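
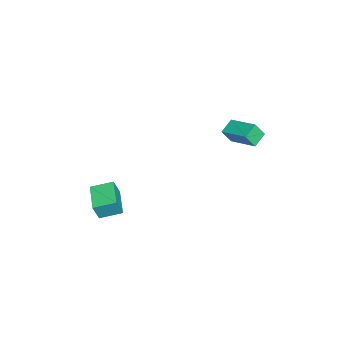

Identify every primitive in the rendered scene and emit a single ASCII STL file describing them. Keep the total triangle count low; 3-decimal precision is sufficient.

solid 
facet normal -0.831 0.382 0.404
outer loop
vertex -1.5 2.401 3.539
vertex -0.509 3.875 4.183
vertex -1.691 2.911 2.665
endloop
endfacet
facet normal -0.524 -0.780 -0.341
outer loop
vertex -0.851 2.525 2.257
vertex -1.5 2.401 3.539
vertex -1.691 2.911 2.665
endloop
endfacet
facet normal -0.831 0.383 0.404
outer loop
vertex -1.691 2.911 2.665
vertex -0.509 3.875 4.183
vertex -0.699 4.385 3.309
endloop
endfacet
facet normal -0.185 0.495 -0.849
outer loop
vertex -0.699 4.385 3.309
vertex -0.851 2.525 2.257
vertex -1.691 2.911 2.665
endloop
endfacet
facet normal 0.185 -0.495 0.849
outer loop
vertex -1.5 2.401 3.539
vertex 0.331 3.489 3.775
vertex -0.509 3.875 4.183
endloop
endfacet
facet normal -0.525 -0.780 -0.341
outer loop
vertex -0.661 2.015 3.131
vertex -1.5 2.401 3.539
vertex -0.851 2.525 2.257
endloop
endfacet
facet normal 0.185 -0.495 0.849
outer loop
vertex -0.661 2.015 3.131
vertex 0.331 3.489 3.775
vertex -1.5 2.401 3.539
endloop
endfacet
facet normal 0.524 0.780 0.341
outer loop
vertex -0.509 3.875 4.183
vertex 0.331 3.489 3.775
vertex -0.699 4.385 3.309
endloop
endfacet
facet normal -0.185 0.495 -0.849
outer loop
vertex 0.14 3.999 2.901
vertex -0.851 2.525 2.257
vertex -0.699 4.385 3.309
endloop
endfacet
facet normal 0.525 0.780 0.341
outer loop
vertex -0.699 4.385 3.309
vertex 0.331 3.489 3.775
vertex 0.14 3.999 2.901
endloop
endfacet
facet normal 0.831 -0.382 -0.404
outer loop
vertex 0.14 3.999 2.901
vertex -0.661 2.015 3.131
vertex -0.851 2.525 2.257
endloop
endfacet
facet normal 0.831 -0.382 -0.405
outer loop
vertex 0.331 3.489 3.775
vertex -0.661 2.015 3.131
vertex 0.14 3.999 2.901
endloop
endfacet
facet normal -0.932 -0.305 0.196
outer loop
vertex 2.24 -4.736 -0.295
vertex 1.912 -3.485 0.09
vertex 1.913 -4.47 -1.439
endloop
endfacet
facet normal 0.243 -0.927 -0.285
outer loop
vertex 3.488 -3.955 -1.77
vertex 2.24 -4.736 -0.295
vertex 1.913 -4.47 -1.439
endloop
endfacet
facet normal -0.932 -0.305 0.196
outer loop
vertex 1.913 -4.47 -1.439
vertex 1.912 -3.485 0.09
vertex 1.584 -3.219 -1.055
endloop
endfacet
facet normal -0.268 0.217 -0.938
outer loop
vertex 1.584 -3.219 -1.055
vertex 3.488 -3.955 -1.77
vertex 1.913 -4.47 -1.439
endloop
endfacet
facet normal 0.269 -0.218 0.938
outer loop
vertex 2.24 -4.736 -0.295
vertex 3.487 -2.97 -0.241
vertex 1.912 -3.485 0.09
endloop
endfacet
facet normal 0.243 -0.927 -0.285
outer loop
vertex 3.816 -4.221 -0.625
vertex 2.24 -4.736 -0.295
vertex 3.488 -3.955 -1.77
endloop
endfacet
facet normal 0.268 -0.218 0.939
outer loop
vertex 3.816 -4.221 -0.625
vertex 3.487 -2.97 -0.241
vertex 2.24 -4.736 -0.295
endloop
endfacet
facet normal -0.243 0.927 0.285
outer loop
vertex 1.912 -3.485 0.09
vertex 3.487 -2.97 -0.241
vertex 1.584 -3.219 -1.055
endloop
endfacet
facet normal -0.268 0.219 -0.938
outer loop
vertex 3.16 -2.704 -1.385
vertex 3.488 -3.955 -1.77
vertex 1.584 -3.219 -1.055
endloop
endfacet
facet normal -0.243 0.927 0.285
outer loop
vertex 1.584 -3.219 -1.055
vertex 3.487 -2.97 -0.241
vertex 3.16 -2.704 -1.385
endloop
endfacet
facet normal 0.932 0.305 -0.196
outer loop
vertex 3.16 -2.704 -1.385
vertex 3.816 -4.221 -0.625
vertex 3.488 -3.955 -1.77
endloop
endfacet
facet normal 0.932 0.305 -0.195
outer loop
vertex 3.487 -2.97 -0.241
vertex 3.816 -4.221 -0.625
vertex 3.16 -2.704 -1.385
endloop
endfacet

endsolid


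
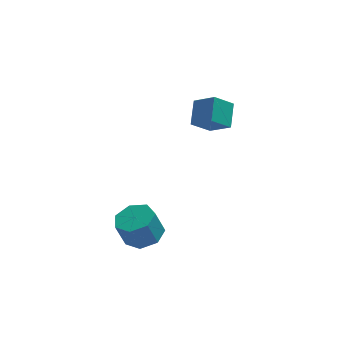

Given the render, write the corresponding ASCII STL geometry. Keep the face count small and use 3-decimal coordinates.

solid 
facet normal -0.664 0.520 -0.537
outer loop
vertex 1.101 4.553 0.011
vertex 1.998 4.914 -0.749
vertex 0.878 3.462 -0.769
endloop
endfacet
facet normal -0.729 -0.293 0.618
outer loop
vertex 1.742 2.786 -0.071
vertex 1.101 4.553 0.011
vertex 0.878 3.462 -0.769
endloop
endfacet
facet normal -0.664 0.520 -0.537
outer loop
vertex 0.878 3.462 -0.769
vertex 1.998 4.914 -0.749
vertex 1.775 3.822 -1.53
endloop
endfacet
facet normal -0.165 -0.802 -0.574
outer loop
vertex 1.775 3.822 -1.53
vertex 1.742 2.786 -0.071
vertex 0.878 3.462 -0.769
endloop
endfacet
facet normal 0.164 0.802 0.574
outer loop
vertex 1.101 4.553 0.011
vertex 2.862 4.238 -0.051
vertex 1.998 4.914 -0.749
endloop
endfacet
facet normal -0.729 -0.293 0.618
outer loop
vertex 1.965 3.878 0.71
vertex 1.101 4.553 0.011
vertex 1.742 2.786 -0.071
endloop
endfacet
facet normal 0.164 0.803 0.573
outer loop
vertex 1.965 3.878 0.71
vertex 2.862 4.238 -0.051
vertex 1.101 4.553 0.011
endloop
endfacet
facet normal 0.729 0.293 -0.618
outer loop
vertex 1.998 4.914 -0.749
vertex 2.862 4.238 -0.051
vertex 1.775 3.822 -1.53
endloop
endfacet
facet normal -0.163 -0.803 -0.574
outer loop
vertex 2.639 3.147 -0.831
vertex 1.742 2.786 -0.071
vertex 1.775 3.822 -1.53
endloop
endfacet
facet normal 0.729 0.293 -0.618
outer loop
vertex 1.775 3.822 -1.53
vertex 2.862 4.238 -0.051
vertex 2.639 3.147 -0.831
endloop
endfacet
facet normal 0.664 -0.520 0.537
outer loop
vertex 2.639 3.147 -0.831
vertex 1.965 3.878 0.71
vertex 1.742 2.786 -0.071
endloop
endfacet
facet normal 0.664 -0.520 0.537
outer loop
vertex 2.862 4.238 -0.051
vertex 1.965 3.878 0.71
vertex 2.639 3.147 -0.831
endloop
endfacet
facet normal 0.317 0.102 -0.943
outer loop
vertex -0.949 -2.144 -4.123
vertex -1.476 -1.372 -4.217
vertex -0.585 -1.441 -3.925
endloop
endfacet
facet normal 0.837 -0.497 0.227
outer loop
vertex -0.949 -2.144 -4.123
vertex -0.585 -1.441 -3.925
vertex -1.376 -2.281 -2.849
endloop
endfacet
facet normal 0.838 -0.496 0.228
outer loop
vertex -1.376 -2.281 -2.849
vertex -0.585 -1.441 -3.925
vertex -1.013 -1.578 -2.652
endloop
endfacet
facet normal -0.316 -0.101 0.943
outer loop
vertex -1.376 -2.281 -2.849
vertex -1.013 -1.578 -2.652
vertex -1.904 -1.508 -2.943
endloop
endfacet
facet normal 0.317 0.102 -0.943
outer loop
vertex -0.585 -1.441 -3.925
vertex -1.476 -1.372 -4.217
vertex -0.893 -0.686 -3.947
endloop
endfacet
facet normal 0.870 0.365 0.332
outer loop
vertex -0.585 -1.441 -3.925
vertex -0.893 -0.686 -3.947
vertex -1.013 -1.578 -2.652
endloop
endfacet
facet normal 0.871 0.364 0.331
outer loop
vertex -1.013 -1.578 -2.652
vertex -0.893 -0.686 -3.947
vertex -1.32 -0.823 -2.674
endloop
endfacet
facet normal -0.316 -0.101 0.943
outer loop
vertex -1.013 -1.578 -2.652
vertex -1.32 -0.823 -2.674
vertex -1.904 -1.508 -2.943
endloop
endfacet
facet normal 0.317 0.102 -0.943
outer loop
vertex -0.893 -0.686 -3.947
vertex -1.476 -1.372 -4.217
vertex -1.639 -0.447 -4.172
endloop
endfacet
facet normal 0.249 0.951 0.186
outer loop
vertex -0.893 -0.686 -3.947
vertex -1.639 -0.447 -4.172
vertex -1.32 -0.823 -2.674
endloop
endfacet
facet normal 0.249 0.951 0.186
outer loop
vertex -1.32 -0.823 -2.674
vertex -1.639 -0.447 -4.172
vertex -2.066 -0.584 -2.899
endloop
endfacet
facet normal -0.317 -0.100 0.943
outer loop
vertex -1.32 -0.823 -2.674
vertex -2.066 -0.584 -2.899
vertex -1.904 -1.508 -2.943
endloop
endfacet
facet normal 0.315 0.101 -0.944
outer loop
vertex -1.639 -0.447 -4.172
vertex -1.476 -1.372 -4.217
vertex -2.264 -0.904 -4.43
endloop
endfacet
facet normal -0.560 0.822 -0.099
outer loop
vertex -1.639 -0.447 -4.172
vertex -2.264 -0.904 -4.43
vertex -2.066 -0.584 -2.899
endloop
endfacet
facet normal -0.560 0.822 -0.099
outer loop
vertex -2.066 -0.584 -2.899
vertex -2.264 -0.904 -4.43
vertex -2.691 -1.041 -3.157
endloop
endfacet
facet normal -0.316 -0.100 0.943
outer loop
vertex -2.066 -0.584 -2.899
vertex -2.691 -1.041 -3.157
vertex -1.904 -1.508 -2.943
endloop
endfacet
facet normal 0.316 0.102 -0.943
outer loop
vertex -2.264 -0.904 -4.43
vertex -1.476 -1.372 -4.217
vertex -2.295 -1.713 -4.528
endloop
endfacet
facet normal -0.948 0.074 -0.310
outer loop
vertex -2.264 -0.904 -4.43
vertex -2.295 -1.713 -4.528
vertex -2.691 -1.041 -3.157
endloop
endfacet
facet normal -0.948 0.073 -0.310
outer loop
vertex -2.691 -1.041 -3.157
vertex -2.295 -1.713 -4.528
vertex -2.722 -1.85 -3.254
endloop
endfacet
facet normal -0.316 -0.101 0.943
outer loop
vertex -2.691 -1.041 -3.157
vertex -2.722 -1.85 -3.254
vertex -1.904 -1.508 -2.943
endloop
endfacet
facet normal 0.316 0.101 -0.943
outer loop
vertex -2.295 -1.713 -4.528
vertex -1.476 -1.372 -4.217
vertex -1.71 -2.265 -4.391
endloop
endfacet
facet normal -0.621 -0.729 -0.287
outer loop
vertex -2.295 -1.713 -4.528
vertex -1.71 -2.265 -4.391
vertex -2.722 -1.85 -3.254
endloop
endfacet
facet normal -0.621 -0.729 -0.287
outer loop
vertex -2.722 -1.85 -3.254
vertex -1.71 -2.265 -4.391
vertex -2.137 -2.402 -3.118
endloop
endfacet
facet normal -0.316 -0.102 0.943
outer loop
vertex -2.722 -1.85 -3.254
vertex -2.137 -2.402 -3.118
vertex -1.904 -1.508 -2.943
endloop
endfacet
facet normal 0.316 0.101 -0.943
outer loop
vertex -1.71 -2.265 -4.391
vertex -1.476 -1.372 -4.217
vertex -0.949 -2.144 -4.123
endloop
endfacet
facet normal 0.173 -0.984 -0.048
outer loop
vertex -1.71 -2.265 -4.391
vertex -0.949 -2.144 -4.123
vertex -2.137 -2.402 -3.118
endloop
endfacet
facet normal 0.173 -0.984 -0.048
outer loop
vertex -2.137 -2.402 -3.118
vertex -0.949 -2.144 -4.123
vertex -1.376 -2.281 -2.849
endloop
endfacet
facet normal -0.317 -0.102 0.943
outer loop
vertex -2.137 -2.402 -3.118
vertex -1.376 -2.281 -2.849
vertex -1.904 -1.508 -2.943
endloop
endfacet

endsolid


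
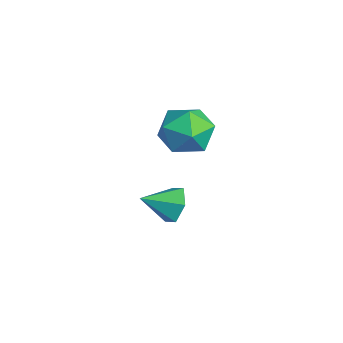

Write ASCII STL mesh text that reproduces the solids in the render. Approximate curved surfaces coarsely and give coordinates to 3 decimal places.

solid 
facet normal 0.036 0.902 -0.431
outer loop
vertex -2.837 -1.687 -0.679
vertex -3.438 -1.86 -1.092
vertex -3.525 -1.536 -0.421
endloop
endfacet
facet normal 0.333 -0.087 0.939
outer loop
vertex -2.837 -1.687 -0.679
vertex -3.525 -1.536 -0.421
vertex -3.482 -2.96 -0.568
endloop
endfacet
facet normal 0.035 0.902 -0.431
outer loop
vertex -3.525 -1.536 -0.421
vertex -3.438 -1.86 -1.092
vertex -4.126 -1.71 -0.834
endloop
endfacet
facet normal -0.543 -0.102 0.833
outer loop
vertex -3.525 -1.536 -0.421
vertex -4.126 -1.71 -0.834
vertex -3.482 -2.96 -0.568
endloop
endfacet
facet normal 0.036 0.902 -0.430
outer loop
vertex -4.126 -1.71 -0.834
vertex -3.438 -1.86 -1.092
vertex -4.04 -2.033 -1.505
endloop
endfacet
facet normal -0.893 -0.439 0.097
outer loop
vertex -4.126 -1.71 -0.834
vertex -4.04 -2.033 -1.505
vertex -3.482 -2.96 -0.568
endloop
endfacet
facet normal 0.036 0.902 -0.430
outer loop
vertex -4.04 -2.033 -1.505
vertex -3.438 -1.86 -1.092
vertex -3.352 -2.183 -1.763
endloop
endfacet
facet normal -0.367 -0.761 -0.535
outer loop
vertex -4.04 -2.033 -1.505
vertex -3.352 -2.183 -1.763
vertex -3.482 -2.96 -0.568
endloop
endfacet
facet normal 0.035 0.902 -0.430
outer loop
vertex -3.352 -2.183 -1.763
vertex -3.438 -1.86 -1.092
vertex -2.75 -2.01 -1.351
endloop
endfacet
facet normal 0.509 -0.746 -0.430
outer loop
vertex -3.352 -2.183 -1.763
vertex -2.75 -2.01 -1.351
vertex -3.482 -2.96 -0.568
endloop
endfacet
facet normal 0.035 0.903 -0.429
outer loop
vertex -2.75 -2.01 -1.351
vertex -3.438 -1.86 -1.092
vertex -2.837 -1.687 -0.679
endloop
endfacet
facet normal 0.859 -0.409 0.308
outer loop
vertex -2.75 -2.01 -1.351
vertex -2.837 -1.687 -0.679
vertex -3.482 -2.96 -0.568
endloop
endfacet
facet normal -0.951 0.132 0.278
outer loop
vertex -4.203 -1.446 2.098
vertex -4.013 -1.901 2.966
vertex -3.899 -0.912 2.885
endloop
endfacet
facet normal -0.738 0.656 -0.160
outer loop
vertex -4.203 -1.446 2.098
vertex -3.899 -0.912 2.885
vertex -3.53 -0.718 1.977
endloop
endfacet
facet normal -0.526 0.358 -0.771
outer loop
vertex -4.203 -1.446 2.098
vertex -3.53 -0.718 1.977
vertex -3.417 -1.586 1.497
endloop
endfacet
facet normal -0.608 -0.348 -0.714
outer loop
vertex -4.203 -1.446 2.098
vertex -3.417 -1.586 1.497
vertex -3.716 -2.318 2.109
endloop
endfacet
facet normal -0.871 -0.487 -0.065
outer loop
vertex -4.203 -1.446 2.098
vertex -3.716 -2.318 2.109
vertex -4.013 -1.901 2.966
endloop
endfacet
facet normal -0.174 0.975 0.138
outer loop
vertex -3.53 -0.718 1.977
vertex -3.899 -0.912 2.885
vertex -2.924 -0.722 2.771
endloop
endfacet
facet normal -0.519 0.129 0.845
outer loop
vertex -3.899 -0.912 2.885
vertex -4.013 -1.901 2.966
vertex -3.223 -1.454 3.383
endloop
endfacet
facet normal -0.387 -0.875 0.291
outer loop
vertex -4.013 -1.901 2.966
vertex -3.716 -2.318 2.109
vertex -3.11 -2.322 2.903
endloop
endfacet
facet normal 0.038 -0.650 -0.759
outer loop
vertex -3.716 -2.318 2.109
vertex -3.417 -1.586 1.497
vertex -2.741 -2.128 1.995
endloop
endfacet
facet normal 0.171 0.494 -0.853
outer loop
vertex -3.417 -1.586 1.497
vertex -3.53 -0.718 1.977
vertex -2.627 -1.139 1.914
endloop
endfacet
facet normal 0.608 0.348 0.714
outer loop
vertex -2.437 -1.594 2.782
vertex -2.924 -0.722 2.771
vertex -3.223 -1.454 3.383
endloop
endfacet
facet normal 0.526 -0.358 0.771
outer loop
vertex -2.437 -1.594 2.782
vertex -3.223 -1.454 3.383
vertex -3.11 -2.322 2.903
endloop
endfacet
facet normal 0.738 -0.656 0.160
outer loop
vertex -2.437 -1.594 2.782
vertex -3.11 -2.322 2.903
vertex -2.741 -2.128 1.995
endloop
endfacet
facet normal 0.951 -0.132 -0.278
outer loop
vertex -2.437 -1.594 2.782
vertex -2.741 -2.128 1.995
vertex -2.627 -1.139 1.914
endloop
endfacet
facet normal 0.871 0.487 0.065
outer loop
vertex -2.437 -1.594 2.782
vertex -2.627 -1.139 1.914
vertex -2.924 -0.722 2.771
endloop
endfacet
facet normal -0.038 0.650 0.759
outer loop
vertex -3.223 -1.454 3.383
vertex -2.924 -0.722 2.771
vertex -3.899 -0.912 2.885
endloop
endfacet
facet normal -0.171 -0.494 0.853
outer loop
vertex -3.11 -2.322 2.903
vertex -3.223 -1.454 3.383
vertex -4.013 -1.901 2.966
endloop
endfacet
facet normal 0.174 -0.975 -0.138
outer loop
vertex -2.741 -2.128 1.995
vertex -3.11 -2.322 2.903
vertex -3.716 -2.318 2.109
endloop
endfacet
facet normal 0.519 -0.129 -0.845
outer loop
vertex -2.627 -1.139 1.914
vertex -2.741 -2.128 1.995
vertex -3.417 -1.586 1.497
endloop
endfacet
facet normal 0.387 0.875 -0.291
outer loop
vertex -2.924 -0.722 2.771
vertex -2.627 -1.139 1.914
vertex -3.53 -0.718 1.977
endloop
endfacet

endsolid


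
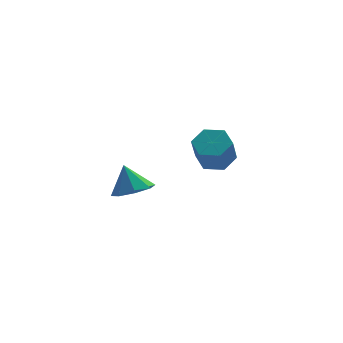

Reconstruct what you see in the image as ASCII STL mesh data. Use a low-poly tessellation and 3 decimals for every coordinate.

solid 
facet normal 0.156 0.501 -0.851
outer loop
vertex 3.915 3.835 0.222
vertex 3.231 3.186 -0.285
vertex 2.875 4.083 0.178
endloop
endfacet
facet normal 0.177 0.834 0.523
outer loop
vertex 3.915 3.835 0.222
vertex 2.875 4.083 0.178
vertex 3.633 2.923 1.771
endloop
endfacet
facet normal 0.176 0.834 0.523
outer loop
vertex 3.633 2.923 1.771
vertex 2.875 4.083 0.178
vertex 2.593 3.17 1.728
endloop
endfacet
facet normal -0.154 -0.501 0.851
outer loop
vertex 3.633 2.923 1.771
vertex 2.593 3.17 1.728
vertex 2.949 2.274 1.265
endloop
endfacet
facet normal 0.155 0.501 -0.852
outer loop
vertex 2.875 4.083 0.178
vertex 3.231 3.186 -0.285
vertex 2.191 3.434 -0.328
endloop
endfacet
facet normal -0.753 0.617 0.227
outer loop
vertex 2.875 4.083 0.178
vertex 2.191 3.434 -0.328
vertex 2.593 3.17 1.728
endloop
endfacet
facet normal -0.753 0.618 0.227
outer loop
vertex 2.593 3.17 1.728
vertex 2.191 3.434 -0.328
vertex 1.909 2.522 1.221
endloop
endfacet
facet normal -0.156 -0.502 0.851
outer loop
vertex 2.593 3.17 1.728
vertex 1.909 2.522 1.221
vertex 2.949 2.274 1.265
endloop
endfacet
facet normal 0.155 0.501 -0.852
outer loop
vertex 2.191 3.434 -0.328
vertex 3.231 3.186 -0.285
vertex 2.547 2.537 -0.791
endloop
endfacet
facet normal -0.930 -0.216 -0.297
outer loop
vertex 2.191 3.434 -0.328
vertex 2.547 2.537 -0.791
vertex 1.909 2.522 1.221
endloop
endfacet
facet normal -0.930 -0.216 -0.297
outer loop
vertex 1.909 2.522 1.221
vertex 2.547 2.537 -0.791
vertex 2.265 1.625 0.758
endloop
endfacet
facet normal -0.156 -0.501 0.851
outer loop
vertex 1.909 2.522 1.221
vertex 2.265 1.625 0.758
vertex 2.949 2.274 1.265
endloop
endfacet
facet normal 0.154 0.501 -0.851
outer loop
vertex 2.547 2.537 -0.791
vertex 3.231 3.186 -0.285
vertex 3.587 2.29 -0.748
endloop
endfacet
facet normal -0.176 -0.834 -0.523
outer loop
vertex 2.547 2.537 -0.791
vertex 3.587 2.29 -0.748
vertex 2.265 1.625 0.758
endloop
endfacet
facet normal -0.177 -0.834 -0.523
outer loop
vertex 2.265 1.625 0.758
vertex 3.587 2.29 -0.748
vertex 3.305 1.377 0.802
endloop
endfacet
facet normal -0.156 -0.501 0.851
outer loop
vertex 2.265 1.625 0.758
vertex 3.305 1.377 0.802
vertex 2.949 2.274 1.265
endloop
endfacet
facet normal 0.156 0.502 -0.851
outer loop
vertex 3.587 2.29 -0.748
vertex 3.231 3.186 -0.285
vertex 4.271 2.938 -0.241
endloop
endfacet
facet normal 0.753 -0.618 -0.227
outer loop
vertex 3.587 2.29 -0.748
vertex 4.271 2.938 -0.241
vertex 3.305 1.377 0.802
endloop
endfacet
facet normal 0.753 -0.617 -0.226
outer loop
vertex 3.305 1.377 0.802
vertex 4.271 2.938 -0.241
vertex 3.989 2.026 1.308
endloop
endfacet
facet normal -0.155 -0.501 0.852
outer loop
vertex 3.305 1.377 0.802
vertex 3.989 2.026 1.308
vertex 2.949 2.274 1.265
endloop
endfacet
facet normal 0.156 0.501 -0.851
outer loop
vertex 4.271 2.938 -0.241
vertex 3.231 3.186 -0.285
vertex 3.915 3.835 0.222
endloop
endfacet
facet normal 0.930 0.216 0.297
outer loop
vertex 4.271 2.938 -0.241
vertex 3.915 3.835 0.222
vertex 3.989 2.026 1.308
endloop
endfacet
facet normal 0.930 0.216 0.297
outer loop
vertex 3.989 2.026 1.308
vertex 3.915 3.835 0.222
vertex 3.633 2.923 1.771
endloop
endfacet
facet normal -0.155 -0.501 0.852
outer loop
vertex 3.989 2.026 1.308
vertex 3.633 2.923 1.771
vertex 2.949 2.274 1.265
endloop
endfacet
facet normal 0.268 -0.349 -0.898
outer loop
vertex -0.483 -2.292 0.935
vertex -1.177 -3.137 1.056
vertex -1.252 -2.122 0.639
endloop
endfacet
facet normal 0.112 0.959 0.261
outer loop
vertex -0.483 -2.292 0.935
vertex -1.252 -2.122 0.639
vertex -1.603 -2.583 2.484
endloop
endfacet
facet normal 0.269 -0.349 -0.898
outer loop
vertex -1.252 -2.122 0.639
vertex -1.177 -3.137 1.056
vertex -1.977 -2.546 0.587
endloop
endfacet
facet normal -0.508 0.854 0.117
outer loop
vertex -1.252 -2.122 0.639
vertex -1.977 -2.546 0.587
vertex -1.603 -2.583 2.484
endloop
endfacet
facet normal 0.268 -0.349 -0.898
outer loop
vertex -1.977 -2.546 0.587
vertex -1.177 -3.137 1.056
vertex -2.234 -3.317 0.81
endloop
endfacet
facet normal -0.914 0.359 0.187
outer loop
vertex -1.977 -2.546 0.587
vertex -2.234 -3.317 0.81
vertex -1.603 -2.583 2.484
endloop
endfacet
facet normal 0.268 -0.349 -0.898
outer loop
vertex -2.234 -3.317 0.81
vertex -1.177 -3.137 1.056
vertex -1.871 -3.982 1.177
endloop
endfacet
facet normal -0.870 -0.237 0.432
outer loop
vertex -2.234 -3.317 0.81
vertex -1.871 -3.982 1.177
vertex -1.603 -2.583 2.484
endloop
endfacet
facet normal 0.268 -0.349 -0.898
outer loop
vertex -1.871 -3.982 1.177
vertex -1.177 -3.137 1.056
vertex -1.101 -4.152 1.473
endloop
endfacet
facet normal -0.400 -0.583 0.707
outer loop
vertex -1.871 -3.982 1.177
vertex -1.101 -4.152 1.473
vertex -1.603 -2.583 2.484
endloop
endfacet
facet normal 0.268 -0.349 -0.898
outer loop
vertex -1.101 -4.152 1.473
vertex -1.177 -3.137 1.056
vertex -0.376 -3.728 1.525
endloop
endfacet
facet normal 0.219 -0.478 0.851
outer loop
vertex -1.101 -4.152 1.473
vertex -0.376 -3.728 1.525
vertex -1.603 -2.583 2.484
endloop
endfacet
facet normal 0.268 -0.349 -0.898
outer loop
vertex -0.376 -3.728 1.525
vertex -1.177 -3.137 1.056
vertex -0.12 -2.958 1.302
endloop
endfacet
facet normal 0.626 0.018 0.780
outer loop
vertex -0.376 -3.728 1.525
vertex -0.12 -2.958 1.302
vertex -1.603 -2.583 2.484
endloop
endfacet
facet normal 0.268 -0.349 -0.898
outer loop
vertex -0.12 -2.958 1.302
vertex -1.177 -3.137 1.056
vertex -0.483 -2.292 0.935
endloop
endfacet
facet normal 0.582 0.612 0.536
outer loop
vertex -0.12 -2.958 1.302
vertex -0.483 -2.292 0.935
vertex -1.603 -2.583 2.484
endloop
endfacet

endsolid


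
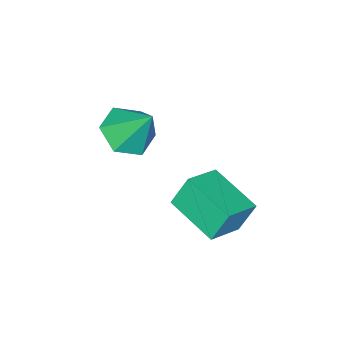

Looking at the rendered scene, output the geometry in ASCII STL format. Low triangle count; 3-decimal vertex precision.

solid 
facet normal -0.929 0.058 -0.365
outer loop
vertex -0.201 -0.414 1.078
vertex 0.078 1.321 0.641
vertex 0.195 -0.744 0.017
endloop
endfacet
facet normal -0.155 -0.958 0.240
outer loop
vertex 1.422 -0.821 0.499
vertex -0.201 -0.414 1.078
vertex 0.195 -0.744 0.017
endloop
endfacet
facet normal -0.929 0.058 -0.366
outer loop
vertex 0.195 -0.744 0.017
vertex 0.078 1.321 0.641
vertex 0.475 0.99 -0.42
endloop
endfacet
facet normal 0.336 -0.281 -0.899
outer loop
vertex 0.475 0.99 -0.42
vertex 1.422 -0.821 0.499
vertex 0.195 -0.744 0.017
endloop
endfacet
facet normal -0.336 0.280 0.899
outer loop
vertex -0.201 -0.414 1.078
vertex 1.305 1.244 1.123
vertex 0.078 1.321 0.641
endloop
endfacet
facet normal -0.154 -0.958 0.241
outer loop
vertex 1.025 -0.49 1.56
vertex -0.201 -0.414 1.078
vertex 1.422 -0.821 0.499
endloop
endfacet
facet normal -0.336 0.281 0.899
outer loop
vertex 1.025 -0.49 1.56
vertex 1.305 1.244 1.123
vertex -0.201 -0.414 1.078
endloop
endfacet
facet normal 0.155 0.958 -0.241
outer loop
vertex 0.078 1.321 0.641
vertex 1.305 1.244 1.123
vertex 0.475 0.99 -0.42
endloop
endfacet
facet normal 0.336 -0.281 -0.899
outer loop
vertex 1.701 0.914 0.062
vertex 1.422 -0.821 0.499
vertex 0.475 0.99 -0.42
endloop
endfacet
facet normal 0.154 0.958 -0.241
outer loop
vertex 0.475 0.99 -0.42
vertex 1.305 1.244 1.123
vertex 1.701 0.914 0.062
endloop
endfacet
facet normal 0.929 -0.057 0.366
outer loop
vertex 1.701 0.914 0.062
vertex 1.025 -0.49 1.56
vertex 1.422 -0.821 0.499
endloop
endfacet
facet normal 0.929 -0.058 0.365
outer loop
vertex 1.305 1.244 1.123
vertex 1.025 -0.49 1.56
vertex 1.701 0.914 0.062
endloop
endfacet
facet normal 0.025 -0.591 -0.806
outer loop
vertex 2.277 -2.781 3.598
vertex 1.609 -2.281 3.211
vertex 2.49 -2.056 3.073
endloop
endfacet
facet normal 0.855 0.115 0.506
outer loop
vertex 2.277 -2.781 3.598
vertex 2.49 -2.056 3.073
vertex 1.571 -1.359 4.469
endloop
endfacet
facet normal 0.025 -0.592 -0.806
outer loop
vertex 2.49 -2.056 3.073
vertex 1.609 -2.281 3.211
vertex 1.822 -1.557 2.686
endloop
endfacet
facet normal 0.600 0.800 -0.004
outer loop
vertex 2.49 -2.056 3.073
vertex 1.822 -1.557 2.686
vertex 1.571 -1.359 4.469
endloop
endfacet
facet normal 0.024 -0.592 -0.806
outer loop
vertex 1.822 -1.557 2.686
vertex 1.609 -2.281 3.211
vertex 0.94 -1.781 2.824
endloop
endfacet
facet normal -0.265 0.954 -0.143
outer loop
vertex 1.822 -1.557 2.686
vertex 0.94 -1.781 2.824
vertex 1.571 -1.359 4.469
endloop
endfacet
facet normal 0.024 -0.592 -0.806
outer loop
vertex 0.94 -1.781 2.824
vertex 1.609 -2.281 3.211
vertex 0.728 -2.506 3.35
endloop
endfacet
facet normal -0.877 0.422 0.228
outer loop
vertex 0.94 -1.781 2.824
vertex 0.728 -2.506 3.35
vertex 1.571 -1.359 4.469
endloop
endfacet
facet normal 0.024 -0.592 -0.806
outer loop
vertex 0.728 -2.506 3.35
vertex 1.609 -2.281 3.211
vertex 1.396 -3.006 3.737
endloop
endfacet
facet normal -0.623 -0.262 0.737
outer loop
vertex 0.728 -2.506 3.35
vertex 1.396 -3.006 3.737
vertex 1.571 -1.359 4.469
endloop
endfacet
facet normal 0.024 -0.592 -0.806
outer loop
vertex 1.396 -3.006 3.737
vertex 1.609 -2.281 3.211
vertex 2.277 -2.781 3.598
endloop
endfacet
facet normal 0.244 -0.415 0.876
outer loop
vertex 1.396 -3.006 3.737
vertex 2.277 -2.781 3.598
vertex 1.571 -1.359 4.469
endloop
endfacet

endsolid


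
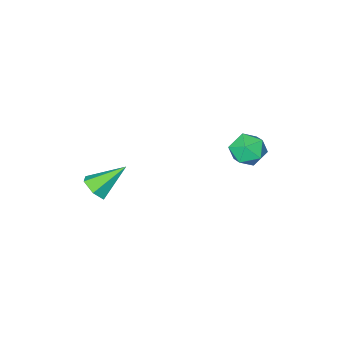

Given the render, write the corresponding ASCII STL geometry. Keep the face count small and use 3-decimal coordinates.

solid 
facet normal -0.927 0.225 0.300
outer loop
vertex -1.362 1.671 -1.38
vertex -1.404 0.959 -0.975
vertex -1.119 1.63 -0.598
endloop
endfacet
facet normal -0.536 0.818 0.210
outer loop
vertex -1.362 1.671 -1.38
vertex -1.119 1.63 -0.598
vertex -0.679 2.058 -1.142
endloop
endfacet
facet normal -0.308 0.830 -0.465
outer loop
vertex -1.362 1.671 -1.38
vertex -0.679 2.058 -1.142
vertex -0.693 1.653 -1.855
endloop
endfacet
facet normal -0.557 0.245 -0.794
outer loop
vertex -1.362 1.671 -1.38
vertex -0.693 1.653 -1.855
vertex -1.14 0.973 -1.751
endloop
endfacet
facet normal -0.938 -0.128 -0.322
outer loop
vertex -1.362 1.671 -1.38
vertex -1.14 0.973 -1.751
vertex -1.404 0.959 -0.975
endloop
endfacet
facet normal 0.034 0.772 0.635
outer loop
vertex -0.679 2.058 -1.142
vertex -1.119 1.63 -0.598
vertex -0.3 1.587 -0.589
endloop
endfacet
facet normal -0.597 -0.185 0.781
outer loop
vertex -1.119 1.63 -0.598
vertex -1.404 0.959 -0.975
vertex -0.747 0.907 -0.485
endloop
endfacet
facet normal -0.615 -0.756 -0.223
outer loop
vertex -1.404 0.959 -0.975
vertex -1.14 0.973 -1.751
vertex -0.761 0.502 -1.198
endloop
endfacet
facet normal 0.003 -0.153 -0.988
outer loop
vertex -1.14 0.973 -1.751
vertex -0.693 1.653 -1.855
vertex -0.321 0.93 -1.742
endloop
endfacet
facet normal 0.404 0.792 -0.458
outer loop
vertex -0.693 1.653 -1.855
vertex -0.679 2.058 -1.142
vertex -0.036 1.601 -1.365
endloop
endfacet
facet normal 0.557 -0.245 0.794
outer loop
vertex -0.078 0.889 -0.96
vertex -0.3 1.587 -0.589
vertex -0.747 0.907 -0.485
endloop
endfacet
facet normal 0.308 -0.830 0.465
outer loop
vertex -0.078 0.889 -0.96
vertex -0.747 0.907 -0.485
vertex -0.761 0.502 -1.198
endloop
endfacet
facet normal 0.536 -0.818 -0.210
outer loop
vertex -0.078 0.889 -0.96
vertex -0.761 0.502 -1.198
vertex -0.321 0.93 -1.742
endloop
endfacet
facet normal 0.927 -0.225 -0.300
outer loop
vertex -0.078 0.889 -0.96
vertex -0.321 0.93 -1.742
vertex -0.036 1.601 -1.365
endloop
endfacet
facet normal 0.938 0.128 0.322
outer loop
vertex -0.078 0.889 -0.96
vertex -0.036 1.601 -1.365
vertex -0.3 1.587 -0.589
endloop
endfacet
facet normal -0.003 0.153 0.988
outer loop
vertex -0.747 0.907 -0.485
vertex -0.3 1.587 -0.589
vertex -1.119 1.63 -0.598
endloop
endfacet
facet normal -0.404 -0.792 0.458
outer loop
vertex -0.761 0.502 -1.198
vertex -0.747 0.907 -0.485
vertex -1.404 0.959 -0.975
endloop
endfacet
facet normal -0.034 -0.772 -0.635
outer loop
vertex -0.321 0.93 -1.742
vertex -0.761 0.502 -1.198
vertex -1.14 0.973 -1.751
endloop
endfacet
facet normal 0.597 0.185 -0.781
outer loop
vertex -0.036 1.601 -1.365
vertex -0.321 0.93 -1.742
vertex -0.693 1.653 -1.855
endloop
endfacet
facet normal 0.615 0.756 0.223
outer loop
vertex -0.3 1.587 -0.589
vertex -0.036 1.601 -1.365
vertex -0.679 2.058 -1.142
endloop
endfacet
facet normal 0.717 -0.304 -0.627
outer loop
vertex 4.871 -0.941 -2.278
vertex 4.473 -1.398 -2.512
vertex 4.485 -0.808 -2.784
endloop
endfacet
facet normal 0.101 0.978 0.180
outer loop
vertex 4.871 -0.941 -2.278
vertex 4.485 -0.808 -2.784
vertex 3.347 -0.922 -1.528
endloop
endfacet
facet normal 0.718 -0.304 -0.627
outer loop
vertex 4.485 -0.808 -2.784
vertex 4.473 -1.398 -2.512
vertex 4.087 -1.266 -3.018
endloop
endfacet
facet normal -0.555 0.707 -0.439
outer loop
vertex 4.485 -0.808 -2.784
vertex 4.087 -1.266 -3.018
vertex 3.347 -0.922 -1.528
endloop
endfacet
facet normal 0.718 -0.304 -0.627
outer loop
vertex 4.087 -1.266 -3.018
vertex 4.473 -1.398 -2.512
vertex 4.075 -1.856 -2.746
endloop
endfacet
facet normal -0.898 -0.169 -0.407
outer loop
vertex 4.087 -1.266 -3.018
vertex 4.075 -1.856 -2.746
vertex 3.347 -0.922 -1.528
endloop
endfacet
facet normal 0.718 -0.303 -0.627
outer loop
vertex 4.075 -1.856 -2.746
vertex 4.473 -1.398 -2.512
vertex 4.461 -1.989 -2.24
endloop
endfacet
facet normal -0.585 -0.773 0.243
outer loop
vertex 4.075 -1.856 -2.746
vertex 4.461 -1.989 -2.24
vertex 3.347 -0.922 -1.528
endloop
endfacet
facet normal 0.718 -0.303 -0.627
outer loop
vertex 4.461 -1.989 -2.24
vertex 4.473 -1.398 -2.512
vertex 4.859 -1.531 -2.006
endloop
endfacet
facet normal 0.070 -0.502 0.862
outer loop
vertex 4.461 -1.989 -2.24
vertex 4.859 -1.531 -2.006
vertex 3.347 -0.922 -1.528
endloop
endfacet
facet normal 0.717 -0.304 -0.627
outer loop
vertex 4.859 -1.531 -2.006
vertex 4.473 -1.398 -2.512
vertex 4.871 -0.941 -2.278
endloop
endfacet
facet normal 0.413 0.374 0.830
outer loop
vertex 4.859 -1.531 -2.006
vertex 4.871 -0.941 -2.278
vertex 3.347 -0.922 -1.528
endloop
endfacet

endsolid


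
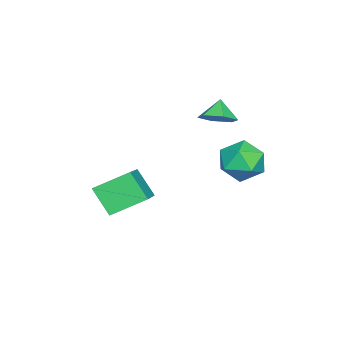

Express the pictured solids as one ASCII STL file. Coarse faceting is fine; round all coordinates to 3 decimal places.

solid 
facet normal 0.636 0.091 -0.766
outer loop
vertex 0.134 1.823 1.273
vertex -0.419 1.387 0.762
vertex -0.472 2.254 0.821
endloop
endfacet
facet normal -0.104 0.646 0.756
outer loop
vertex 0.134 1.823 1.273
vertex -0.472 2.254 0.821
vertex -1.081 1.293 1.558
endloop
endfacet
facet normal 0.636 0.091 -0.766
outer loop
vertex -0.472 2.254 0.821
vertex -0.419 1.387 0.762
vertex -1.025 1.818 0.31
endloop
endfacet
facet normal -0.727 0.644 0.238
outer loop
vertex -0.472 2.254 0.821
vertex -1.025 1.818 0.31
vertex -1.081 1.293 1.558
endloop
endfacet
facet normal 0.637 0.092 -0.766
outer loop
vertex -1.025 1.818 0.31
vertex -0.419 1.387 0.762
vertex -0.972 0.952 0.25
endloop
endfacet
facet normal -0.996 -0.056 -0.068
outer loop
vertex -1.025 1.818 0.31
vertex -0.972 0.952 0.25
vertex -1.081 1.293 1.558
endloop
endfacet
facet normal 0.637 0.092 -0.766
outer loop
vertex -0.972 0.952 0.25
vertex -0.419 1.387 0.762
vertex -0.366 0.521 0.702
endloop
endfacet
facet normal -0.642 -0.753 0.143
outer loop
vertex -0.972 0.952 0.25
vertex -0.366 0.521 0.702
vertex -1.081 1.293 1.558
endloop
endfacet
facet normal 0.637 0.092 -0.766
outer loop
vertex -0.366 0.521 0.702
vertex -0.419 1.387 0.762
vertex 0.187 0.956 1.214
endloop
endfacet
facet normal -0.020 -0.751 0.660
outer loop
vertex -0.366 0.521 0.702
vertex 0.187 0.956 1.214
vertex -1.081 1.293 1.558
endloop
endfacet
facet normal 0.636 0.091 -0.766
outer loop
vertex 0.187 0.956 1.214
vertex -0.419 1.387 0.762
vertex 0.134 1.823 1.273
endloop
endfacet
facet normal 0.249 -0.051 0.967
outer loop
vertex 0.187 0.956 1.214
vertex 0.134 1.823 1.273
vertex -1.081 1.293 1.558
endloop
endfacet
facet normal -0.866 -0.179 -0.466
outer loop
vertex 0.882 -3.385 -3.502
vertex 0.14 -1.975 -2.665
vertex 1.322 -2.458 -4.676
endloop
endfacet
facet normal 0.412 -0.784 -0.464
outer loop
vertex 3.22 -2.065 -3.655
vertex 0.882 -3.385 -3.502
vertex 1.322 -2.458 -4.676
endloop
endfacet
facet normal -0.866 -0.179 -0.466
outer loop
vertex 1.322 -2.458 -4.676
vertex 0.14 -1.975 -2.665
vertex 0.58 -1.047 -3.839
endloop
endfacet
facet normal 0.282 0.595 -0.753
outer loop
vertex 0.58 -1.047 -3.839
vertex 3.22 -2.065 -3.655
vertex 1.322 -2.458 -4.676
endloop
endfacet
facet normal -0.282 -0.595 0.753
outer loop
vertex 0.882 -3.385 -3.502
vertex 2.038 -1.582 -1.644
vertex 0.14 -1.975 -2.665
endloop
endfacet
facet normal 0.412 -0.784 -0.465
outer loop
vertex 2.78 -2.993 -2.481
vertex 0.882 -3.385 -3.502
vertex 3.22 -2.065 -3.655
endloop
endfacet
facet normal -0.282 -0.595 0.753
outer loop
vertex 2.78 -2.993 -2.481
vertex 2.038 -1.582 -1.644
vertex 0.882 -3.385 -3.502
endloop
endfacet
facet normal -0.412 0.784 0.465
outer loop
vertex 0.14 -1.975 -2.665
vertex 2.038 -1.582 -1.644
vertex 0.58 -1.047 -3.839
endloop
endfacet
facet normal 0.282 0.595 -0.753
outer loop
vertex 2.478 -0.655 -2.818
vertex 3.22 -2.065 -3.655
vertex 0.58 -1.047 -3.839
endloop
endfacet
facet normal -0.412 0.784 0.465
outer loop
vertex 0.58 -1.047 -3.839
vertex 2.038 -1.582 -1.644
vertex 2.478 -0.655 -2.818
endloop
endfacet
facet normal 0.866 0.179 0.466
outer loop
vertex 2.478 -0.655 -2.818
vertex 2.78 -2.993 -2.481
vertex 3.22 -2.065 -3.655
endloop
endfacet
facet normal 0.866 0.179 0.466
outer loop
vertex 2.038 -1.582 -1.644
vertex 2.78 -2.993 -2.481
vertex 2.478 -0.655 -2.818
endloop
endfacet
facet normal -0.931 -0.114 0.347
outer loop
vertex -0.935 3.075 -1.278
vertex -0.812 1.947 -1.32
vertex -0.53 2.514 -0.378
endloop
endfacet
facet normal -0.640 0.489 0.593
outer loop
vertex -0.935 3.075 -1.278
vertex -0.53 2.514 -0.378
vertex -0.063 3.501 -0.689
endloop
endfacet
facet normal -0.456 0.890 0.031
outer loop
vertex -0.935 3.075 -1.278
vertex -0.063 3.501 -0.689
vertex -0.056 3.544 -1.823
endloop
endfacet
facet normal -0.633 0.533 -0.562
outer loop
vertex -0.935 3.075 -1.278
vertex -0.056 3.544 -1.823
vertex -0.519 2.583 -2.214
endloop
endfacet
facet normal -0.927 -0.087 -0.366
outer loop
vertex -0.935 3.075 -1.278
vertex -0.519 2.583 -2.214
vertex -0.812 1.947 -1.32
endloop
endfacet
facet normal -0.045 0.319 0.947
outer loop
vertex -0.063 3.501 -0.689
vertex -0.53 2.514 -0.378
vertex 0.599 2.637 -0.366
endloop
endfacet
facet normal -0.515 -0.658 0.550
outer loop
vertex -0.53 2.514 -0.378
vertex -0.812 1.947 -1.32
vertex 0.136 1.676 -0.757
endloop
endfacet
facet normal -0.508 -0.615 -0.604
outer loop
vertex -0.812 1.947 -1.32
vertex -0.519 2.583 -2.214
vertex 0.143 1.719 -1.891
endloop
endfacet
facet normal -0.033 0.390 -0.920
outer loop
vertex -0.519 2.583 -2.214
vertex -0.056 3.544 -1.823
vertex 0.61 2.706 -2.202
endloop
endfacet
facet normal 0.254 0.967 0.038
outer loop
vertex -0.056 3.544 -1.823
vertex -0.063 3.501 -0.689
vertex 0.892 3.273 -1.26
endloop
endfacet
facet normal 0.633 -0.533 0.562
outer loop
vertex 1.015 2.145 -1.302
vertex 0.599 2.637 -0.366
vertex 0.136 1.676 -0.757
endloop
endfacet
facet normal 0.456 -0.890 -0.031
outer loop
vertex 1.015 2.145 -1.302
vertex 0.136 1.676 -0.757
vertex 0.143 1.719 -1.891
endloop
endfacet
facet normal 0.640 -0.489 -0.593
outer loop
vertex 1.015 2.145 -1.302
vertex 0.143 1.719 -1.891
vertex 0.61 2.706 -2.202
endloop
endfacet
facet normal 0.931 0.114 -0.347
outer loop
vertex 1.015 2.145 -1.302
vertex 0.61 2.706 -2.202
vertex 0.892 3.273 -1.26
endloop
endfacet
facet normal 0.927 0.087 0.366
outer loop
vertex 1.015 2.145 -1.302
vertex 0.892 3.273 -1.26
vertex 0.599 2.637 -0.366
endloop
endfacet
facet normal 0.033 -0.390 0.920
outer loop
vertex 0.136 1.676 -0.757
vertex 0.599 2.637 -0.366
vertex -0.53 2.514 -0.378
endloop
endfacet
facet normal -0.254 -0.967 -0.038
outer loop
vertex 0.143 1.719 -1.891
vertex 0.136 1.676 -0.757
vertex -0.812 1.947 -1.32
endloop
endfacet
facet normal 0.045 -0.319 -0.947
outer loop
vertex 0.61 2.706 -2.202
vertex 0.143 1.719 -1.891
vertex -0.519 2.583 -2.214
endloop
endfacet
facet normal 0.515 0.658 -0.550
outer loop
vertex 0.892 3.273 -1.26
vertex 0.61 2.706 -2.202
vertex -0.056 3.544 -1.823
endloop
endfacet
facet normal 0.508 0.615 0.604
outer loop
vertex 0.599 2.637 -0.366
vertex 0.892 3.273 -1.26
vertex -0.063 3.501 -0.689
endloop
endfacet

endsolid


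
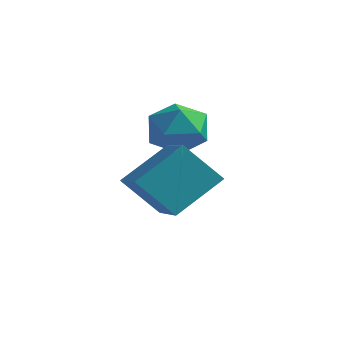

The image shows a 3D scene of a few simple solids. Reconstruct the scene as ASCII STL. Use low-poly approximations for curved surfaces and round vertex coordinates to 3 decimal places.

solid 
facet normal -0.848 -0.015 0.529
outer loop
vertex -0.134 2.153 0.594
vertex 0.188 1.484 1.091
vertex 0.327 2.332 1.338
endloop
endfacet
facet normal -0.711 0.642 0.286
outer loop
vertex -0.134 2.153 0.594
vertex 0.327 2.332 1.338
vertex 0.466 2.815 0.599
endloop
endfacet
facet normal -0.669 0.610 -0.424
outer loop
vertex -0.134 2.153 0.594
vertex 0.466 2.815 0.599
vertex 0.412 2.267 -0.104
endloop
endfacet
facet normal -0.780 -0.067 -0.622
outer loop
vertex -0.134 2.153 0.594
vertex 0.412 2.267 -0.104
vertex 0.241 1.444 0.2
endloop
endfacet
facet normal -0.891 -0.453 -0.033
outer loop
vertex -0.134 2.153 0.594
vertex 0.241 1.444 0.2
vertex 0.188 1.484 1.091
endloop
endfacet
facet normal -0.073 0.841 0.536
outer loop
vertex 0.466 2.815 0.599
vertex 0.327 2.332 1.338
vertex 1.159 2.556 1.1
endloop
endfacet
facet normal -0.294 -0.222 0.929
outer loop
vertex 0.327 2.332 1.338
vertex 0.188 1.484 1.091
vertex 0.988 1.733 1.404
endloop
endfacet
facet normal -0.363 -0.932 0.020
outer loop
vertex 0.188 1.484 1.091
vertex 0.241 1.444 0.2
vertex 0.934 1.185 0.701
endloop
endfacet
facet normal -0.185 -0.307 -0.934
outer loop
vertex 0.241 1.444 0.2
vertex 0.412 2.267 -0.104
vertex 1.073 1.668 -0.038
endloop
endfacet
facet normal -0.005 0.789 -0.615
outer loop
vertex 0.412 2.267 -0.104
vertex 0.466 2.815 0.599
vertex 1.212 2.516 0.209
endloop
endfacet
facet normal 0.780 0.067 0.622
outer loop
vertex 1.534 1.847 0.706
vertex 1.159 2.556 1.1
vertex 0.988 1.733 1.404
endloop
endfacet
facet normal 0.669 -0.610 0.424
outer loop
vertex 1.534 1.847 0.706
vertex 0.988 1.733 1.404
vertex 0.934 1.185 0.701
endloop
endfacet
facet normal 0.711 -0.642 -0.286
outer loop
vertex 1.534 1.847 0.706
vertex 0.934 1.185 0.701
vertex 1.073 1.668 -0.038
endloop
endfacet
facet normal 0.848 0.015 -0.529
outer loop
vertex 1.534 1.847 0.706
vertex 1.073 1.668 -0.038
vertex 1.212 2.516 0.209
endloop
endfacet
facet normal 0.891 0.453 0.033
outer loop
vertex 1.534 1.847 0.706
vertex 1.212 2.516 0.209
vertex 1.159 2.556 1.1
endloop
endfacet
facet normal 0.185 0.307 0.934
outer loop
vertex 0.988 1.733 1.404
vertex 1.159 2.556 1.1
vertex 0.327 2.332 1.338
endloop
endfacet
facet normal 0.005 -0.789 0.615
outer loop
vertex 0.934 1.185 0.701
vertex 0.988 1.733 1.404
vertex 0.188 1.484 1.091
endloop
endfacet
facet normal 0.073 -0.841 -0.536
outer loop
vertex 1.073 1.668 -0.038
vertex 0.934 1.185 0.701
vertex 0.241 1.444 0.2
endloop
endfacet
facet normal 0.294 0.222 -0.929
outer loop
vertex 1.212 2.516 0.209
vertex 1.073 1.668 -0.038
vertex 0.412 2.267 -0.104
endloop
endfacet
facet normal 0.363 0.932 -0.020
outer loop
vertex 1.159 2.556 1.1
vertex 1.212 2.516 0.209
vertex 0.466 2.815 0.599
endloop
endfacet
facet normal -0.738 0.593 -0.322
outer loop
vertex 1.003 1.203 0.334
vertex 1.838 1.692 -0.678
vertex 0.503 0.057 -0.631
endloop
endfacet
facet normal -0.596 -0.349 0.723
outer loop
vertex 2.082 -1.212 0.058
vertex 1.003 1.203 0.334
vertex 0.503 0.057 -0.631
endloop
endfacet
facet normal -0.738 0.593 -0.322
outer loop
vertex 0.503 0.057 -0.631
vertex 1.838 1.692 -0.678
vertex 1.338 0.546 -1.644
endloop
endfacet
facet normal -0.316 -0.726 -0.611
outer loop
vertex 1.338 0.546 -1.644
vertex 2.082 -1.212 0.058
vertex 0.503 0.057 -0.631
endloop
endfacet
facet normal 0.316 0.725 0.611
outer loop
vertex 1.003 1.203 0.334
vertex 3.417 0.423 0.011
vertex 1.838 1.692 -0.678
endloop
endfacet
facet normal -0.596 -0.349 0.723
outer loop
vertex 2.582 -0.066 1.024
vertex 1.003 1.203 0.334
vertex 2.082 -1.212 0.058
endloop
endfacet
facet normal 0.316 0.726 0.611
outer loop
vertex 2.582 -0.066 1.024
vertex 3.417 0.423 0.011
vertex 1.003 1.203 0.334
endloop
endfacet
facet normal 0.596 0.349 -0.723
outer loop
vertex 1.838 1.692 -0.678
vertex 3.417 0.423 0.011
vertex 1.338 0.546 -1.644
endloop
endfacet
facet normal -0.316 -0.726 -0.611
outer loop
vertex 2.917 -0.723 -0.954
vertex 2.082 -1.212 0.058
vertex 1.338 0.546 -1.644
endloop
endfacet
facet normal 0.596 0.349 -0.723
outer loop
vertex 1.338 0.546 -1.644
vertex 3.417 0.423 0.011
vertex 2.917 -0.723 -0.954
endloop
endfacet
facet normal 0.738 -0.593 0.322
outer loop
vertex 2.917 -0.723 -0.954
vertex 2.582 -0.066 1.024
vertex 2.082 -1.212 0.058
endloop
endfacet
facet normal 0.738 -0.593 0.322
outer loop
vertex 3.417 0.423 0.011
vertex 2.582 -0.066 1.024
vertex 2.917 -0.723 -0.954
endloop
endfacet

endsolid


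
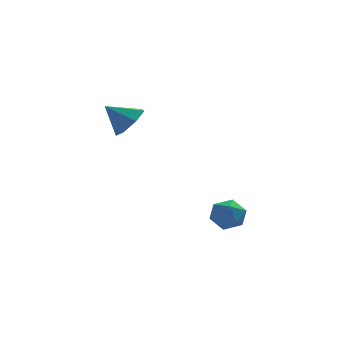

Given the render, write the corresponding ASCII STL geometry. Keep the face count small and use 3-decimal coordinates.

solid 
facet normal 0.747 -0.163 -0.645
outer loop
vertex -1.761 -2.559 3.292
vertex -2.233 -3.025 2.863
vertex -2.119 -2.246 2.798
endloop
endfacet
facet normal -0.037 0.832 0.554
outer loop
vertex -1.761 -2.559 3.292
vertex -2.119 -2.246 2.798
vertex -3.107 -2.835 3.617
endloop
endfacet
facet normal 0.747 -0.163 -0.645
outer loop
vertex -2.119 -2.246 2.798
vertex -2.233 -3.025 2.863
vertex -2.563 -2.52 2.353
endloop
endfacet
facet normal -0.518 0.855 -0.010
outer loop
vertex -2.119 -2.246 2.798
vertex -2.563 -2.52 2.353
vertex -3.107 -2.835 3.617
endloop
endfacet
facet normal 0.746 -0.164 -0.645
outer loop
vertex -2.563 -2.52 2.353
vertex -2.233 -3.025 2.863
vertex -2.759 -3.174 2.292
endloop
endfacet
facet normal -0.901 0.299 -0.313
outer loop
vertex -2.563 -2.52 2.353
vertex -2.759 -3.174 2.292
vertex -3.107 -2.835 3.617
endloop
endfacet
facet normal 0.746 -0.162 -0.645
outer loop
vertex -2.759 -3.174 2.292
vertex -2.233 -3.025 2.863
vertex -2.558 -3.716 2.661
endloop
endfacet
facet normal -0.898 -0.420 -0.128
outer loop
vertex -2.759 -3.174 2.292
vertex -2.558 -3.716 2.661
vertex -3.107 -2.835 3.617
endloop
endfacet
facet normal 0.746 -0.162 -0.646
outer loop
vertex -2.558 -3.716 2.661
vertex -2.233 -3.025 2.863
vertex -2.113 -3.738 3.181
endloop
endfacet
facet normal -0.511 -0.758 0.405
outer loop
vertex -2.558 -3.716 2.661
vertex -2.113 -3.738 3.181
vertex -3.107 -2.835 3.617
endloop
endfacet
facet normal 0.746 -0.162 -0.645
outer loop
vertex -2.113 -3.738 3.181
vertex -2.233 -3.025 2.863
vertex -1.758 -3.223 3.462
endloop
endfacet
facet normal -0.031 -0.462 0.886
outer loop
vertex -2.113 -3.738 3.181
vertex -1.758 -3.223 3.462
vertex -3.107 -2.835 3.617
endloop
endfacet
facet normal 0.746 -0.162 -0.645
outer loop
vertex -1.758 -3.223 3.462
vertex -2.233 -3.025 2.863
vertex -1.761 -2.559 3.292
endloop
endfacet
facet normal 0.180 0.245 0.953
outer loop
vertex -1.758 -3.223 3.462
vertex -1.761 -2.559 3.292
vertex -3.107 -2.835 3.617
endloop
endfacet
facet normal -0.777 0.602 0.184
outer loop
vertex 1.031 -2.797 -1.673
vertex 0.573 -3.289 -1.998
vertex 0.711 -3.335 -1.266
endloop
endfacet
facet normal -0.271 0.678 0.683
outer loop
vertex 1.031 -2.797 -1.673
vertex 0.711 -3.335 -1.266
vertex 1.428 -3.16 -1.155
endloop
endfacet
facet normal 0.333 0.873 0.357
outer loop
vertex 1.031 -2.797 -1.673
vertex 1.428 -3.16 -1.155
vertex 1.733 -3.005 -1.819
endloop
endfacet
facet normal 0.200 0.917 -0.344
outer loop
vertex 1.031 -2.797 -1.673
vertex 1.733 -3.005 -1.819
vertex 1.204 -3.085 -2.34
endloop
endfacet
facet normal -0.486 0.749 -0.450
outer loop
vertex 1.031 -2.797 -1.673
vertex 1.204 -3.085 -2.34
vertex 0.573 -3.289 -1.998
endloop
endfacet
facet normal -0.163 0.041 0.986
outer loop
vertex 1.428 -3.16 -1.155
vertex 0.711 -3.335 -1.266
vertex 1.216 -3.875 -1.16
endloop
endfacet
facet normal -0.980 -0.082 0.180
outer loop
vertex 0.711 -3.335 -1.266
vertex 0.573 -3.289 -1.998
vertex 0.687 -3.955 -1.681
endloop
endfacet
facet normal -0.509 0.157 -0.846
outer loop
vertex 0.573 -3.289 -1.998
vertex 1.204 -3.085 -2.34
vertex 0.992 -3.8 -2.345
endloop
endfacet
facet normal 0.600 0.429 -0.675
outer loop
vertex 1.204 -3.085 -2.34
vertex 1.733 -3.005 -1.819
vertex 1.709 -3.625 -2.234
endloop
endfacet
facet normal 0.814 0.357 0.457
outer loop
vertex 1.733 -3.005 -1.819
vertex 1.428 -3.16 -1.155
vertex 1.847 -3.671 -1.502
endloop
endfacet
facet normal -0.200 -0.917 0.344
outer loop
vertex 1.389 -4.163 -1.827
vertex 1.216 -3.875 -1.16
vertex 0.687 -3.955 -1.681
endloop
endfacet
facet normal -0.333 -0.873 -0.357
outer loop
vertex 1.389 -4.163 -1.827
vertex 0.687 -3.955 -1.681
vertex 0.992 -3.8 -2.345
endloop
endfacet
facet normal 0.271 -0.678 -0.683
outer loop
vertex 1.389 -4.163 -1.827
vertex 0.992 -3.8 -2.345
vertex 1.709 -3.625 -2.234
endloop
endfacet
facet normal 0.777 -0.602 -0.184
outer loop
vertex 1.389 -4.163 -1.827
vertex 1.709 -3.625 -2.234
vertex 1.847 -3.671 -1.502
endloop
endfacet
facet normal 0.486 -0.749 0.450
outer loop
vertex 1.389 -4.163 -1.827
vertex 1.847 -3.671 -1.502
vertex 1.216 -3.875 -1.16
endloop
endfacet
facet normal -0.600 -0.429 0.675
outer loop
vertex 0.687 -3.955 -1.681
vertex 1.216 -3.875 -1.16
vertex 0.711 -3.335 -1.266
endloop
endfacet
facet normal -0.814 -0.357 -0.457
outer loop
vertex 0.992 -3.8 -2.345
vertex 0.687 -3.955 -1.681
vertex 0.573 -3.289 -1.998
endloop
endfacet
facet normal 0.163 -0.041 -0.986
outer loop
vertex 1.709 -3.625 -2.234
vertex 0.992 -3.8 -2.345
vertex 1.204 -3.085 -2.34
endloop
endfacet
facet normal 0.980 0.082 -0.180
outer loop
vertex 1.847 -3.671 -1.502
vertex 1.709 -3.625 -2.234
vertex 1.733 -3.005 -1.819
endloop
endfacet
facet normal 0.509 -0.157 0.846
outer loop
vertex 1.216 -3.875 -1.16
vertex 1.847 -3.671 -1.502
vertex 1.428 -3.16 -1.155
endloop
endfacet

endsolid


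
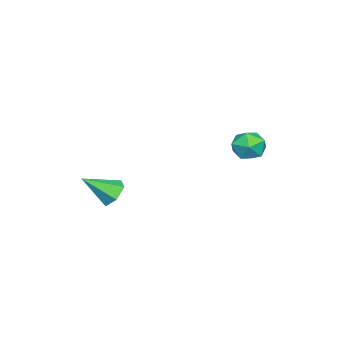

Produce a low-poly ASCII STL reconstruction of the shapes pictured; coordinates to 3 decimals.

solid 
facet normal -0.256 0.377 0.890
outer loop
vertex 1.4 3.908 1.181
vertex 0.884 3.402 1.247
vertex 1.554 3.272 1.495
endloop
endfacet
facet normal 0.438 0.481 0.760
outer loop
vertex 1.4 3.908 1.181
vertex 1.554 3.272 1.495
vertex 2.026 3.572 1.033
endloop
endfacet
facet normal 0.495 0.855 0.155
outer loop
vertex 1.4 3.908 1.181
vertex 2.026 3.572 1.033
vertex 1.649 3.887 0.5
endloop
endfacet
facet normal -0.163 0.983 -0.090
outer loop
vertex 1.4 3.908 1.181
vertex 1.649 3.887 0.5
vertex 0.943 3.782 0.632
endloop
endfacet
facet normal -0.628 0.688 0.365
outer loop
vertex 1.4 3.908 1.181
vertex 0.943 3.782 0.632
vertex 0.884 3.402 1.247
endloop
endfacet
facet normal 0.740 -0.157 0.654
outer loop
vertex 2.026 3.572 1.033
vertex 1.554 3.272 1.495
vertex 1.897 2.858 1.008
endloop
endfacet
facet normal -0.383 -0.324 0.865
outer loop
vertex 1.554 3.272 1.495
vertex 0.884 3.402 1.247
vertex 1.191 2.753 1.14
endloop
endfacet
facet normal -0.984 0.177 0.015
outer loop
vertex 0.884 3.402 1.247
vertex 0.943 3.782 0.632
vertex 0.814 3.068 0.607
endloop
endfacet
facet normal -0.232 0.654 -0.720
outer loop
vertex 0.943 3.782 0.632
vertex 1.649 3.887 0.5
vertex 1.286 3.368 0.145
endloop
endfacet
facet normal 0.833 0.448 -0.325
outer loop
vertex 1.649 3.887 0.5
vertex 2.026 3.572 1.033
vertex 1.956 3.238 0.393
endloop
endfacet
facet normal 0.163 -0.983 0.090
outer loop
vertex 1.44 2.732 0.459
vertex 1.897 2.858 1.008
vertex 1.191 2.753 1.14
endloop
endfacet
facet normal -0.495 -0.855 -0.155
outer loop
vertex 1.44 2.732 0.459
vertex 1.191 2.753 1.14
vertex 0.814 3.068 0.607
endloop
endfacet
facet normal -0.438 -0.481 -0.760
outer loop
vertex 1.44 2.732 0.459
vertex 0.814 3.068 0.607
vertex 1.286 3.368 0.145
endloop
endfacet
facet normal 0.256 -0.377 -0.890
outer loop
vertex 1.44 2.732 0.459
vertex 1.286 3.368 0.145
vertex 1.956 3.238 0.393
endloop
endfacet
facet normal 0.628 -0.688 -0.365
outer loop
vertex 1.44 2.732 0.459
vertex 1.956 3.238 0.393
vertex 1.897 2.858 1.008
endloop
endfacet
facet normal 0.232 -0.654 0.720
outer loop
vertex 1.191 2.753 1.14
vertex 1.897 2.858 1.008
vertex 1.554 3.272 1.495
endloop
endfacet
facet normal -0.833 -0.448 0.325
outer loop
vertex 0.814 3.068 0.607
vertex 1.191 2.753 1.14
vertex 0.884 3.402 1.247
endloop
endfacet
facet normal -0.740 0.157 -0.654
outer loop
vertex 1.286 3.368 0.145
vertex 0.814 3.068 0.607
vertex 0.943 3.782 0.632
endloop
endfacet
facet normal 0.383 0.324 -0.865
outer loop
vertex 1.956 3.238 0.393
vertex 1.286 3.368 0.145
vertex 1.649 3.887 0.5
endloop
endfacet
facet normal 0.984 -0.177 -0.015
outer loop
vertex 1.897 2.858 1.008
vertex 1.956 3.238 0.393
vertex 2.026 3.572 1.033
endloop
endfacet
facet normal -0.458 0.655 -0.601
outer loop
vertex 3.777 -0.7 -1.615
vertex 3.247 -1.078 -1.623
vertex 3.311 -0.617 -1.169
endloop
endfacet
facet normal 0.659 0.448 0.605
outer loop
vertex 3.777 -0.7 -1.615
vertex 3.311 -0.617 -1.169
vertex 3.893 -2.002 -0.777
endloop
endfacet
facet normal -0.458 0.655 -0.601
outer loop
vertex 3.311 -0.617 -1.169
vertex 3.247 -1.078 -1.623
vertex 2.782 -0.994 -1.177
endloop
endfacet
facet normal -0.161 0.206 0.965
outer loop
vertex 3.311 -0.617 -1.169
vertex 2.782 -0.994 -1.177
vertex 3.893 -2.002 -0.777
endloop
endfacet
facet normal -0.457 0.656 -0.600
outer loop
vertex 2.782 -0.994 -1.177
vertex 3.247 -1.078 -1.623
vertex 2.718 -1.455 -1.632
endloop
endfacet
facet normal -0.651 -0.486 0.584
outer loop
vertex 2.782 -0.994 -1.177
vertex 2.718 -1.455 -1.632
vertex 3.893 -2.002 -0.777
endloop
endfacet
facet normal -0.458 0.657 -0.599
outer loop
vertex 2.718 -1.455 -1.632
vertex 3.247 -1.078 -1.623
vertex 3.183 -1.538 -2.078
endloop
endfacet
facet normal -0.319 -0.934 -0.159
outer loop
vertex 2.718 -1.455 -1.632
vertex 3.183 -1.538 -2.078
vertex 3.893 -2.002 -0.777
endloop
endfacet
facet normal -0.457 0.657 -0.600
outer loop
vertex 3.183 -1.538 -2.078
vertex 3.247 -1.078 -1.623
vertex 3.713 -1.161 -2.069
endloop
endfacet
facet normal 0.501 -0.692 -0.520
outer loop
vertex 3.183 -1.538 -2.078
vertex 3.713 -1.161 -2.069
vertex 3.893 -2.002 -0.777
endloop
endfacet
facet normal -0.458 0.655 -0.601
outer loop
vertex 3.713 -1.161 -2.069
vertex 3.247 -1.078 -1.623
vertex 3.777 -0.7 -1.615
endloop
endfacet
facet normal 0.990 -0.001 -0.139
outer loop
vertex 3.713 -1.161 -2.069
vertex 3.777 -0.7 -1.615
vertex 3.893 -2.002 -0.777
endloop
endfacet

endsolid


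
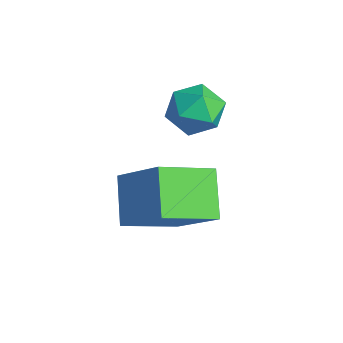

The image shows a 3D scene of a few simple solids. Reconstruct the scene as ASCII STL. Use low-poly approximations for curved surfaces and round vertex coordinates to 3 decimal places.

solid 
facet normal -0.698 -0.274 -0.662
outer loop
vertex 2.95 -4.877 -0.225
vertex 1.74 -4.367 0.84
vertex 3.002 -3.087 -1.022
endloop
endfacet
facet normal 0.716 -0.301 -0.630
outer loop
vertex 4.46 -2.513 0.36
vertex 2.95 -4.877 -0.225
vertex 3.002 -3.087 -1.022
endloop
endfacet
facet normal -0.698 -0.275 -0.662
outer loop
vertex 3.002 -3.087 -1.022
vertex 1.74 -4.367 0.84
vertex 1.792 -2.577 0.042
endloop
endfacet
facet normal 0.027 0.913 -0.407
outer loop
vertex 1.792 -2.577 0.042
vertex 4.46 -2.513 0.36
vertex 3.002 -3.087 -1.022
endloop
endfacet
facet normal -0.026 -0.913 0.407
outer loop
vertex 2.95 -4.877 -0.225
vertex 3.198 -3.793 2.222
vertex 1.74 -4.367 0.84
endloop
endfacet
facet normal 0.716 -0.302 -0.630
outer loop
vertex 4.408 -4.303 1.158
vertex 2.95 -4.877 -0.225
vertex 4.46 -2.513 0.36
endloop
endfacet
facet normal -0.027 -0.913 0.407
outer loop
vertex 4.408 -4.303 1.158
vertex 3.198 -3.793 2.222
vertex 2.95 -4.877 -0.225
endloop
endfacet
facet normal -0.716 0.302 0.630
outer loop
vertex 1.74 -4.367 0.84
vertex 3.198 -3.793 2.222
vertex 1.792 -2.577 0.042
endloop
endfacet
facet normal 0.027 0.913 -0.407
outer loop
vertex 3.25 -2.003 1.425
vertex 4.46 -2.513 0.36
vertex 1.792 -2.577 0.042
endloop
endfacet
facet normal -0.716 0.301 0.630
outer loop
vertex 1.792 -2.577 0.042
vertex 3.198 -3.793 2.222
vertex 3.25 -2.003 1.425
endloop
endfacet
facet normal 0.698 0.275 0.661
outer loop
vertex 3.25 -2.003 1.425
vertex 4.408 -4.303 1.158
vertex 4.46 -2.513 0.36
endloop
endfacet
facet normal 0.698 0.274 0.662
outer loop
vertex 3.198 -3.793 2.222
vertex 4.408 -4.303 1.158
vertex 3.25 -2.003 1.425
endloop
endfacet
facet normal -0.287 0.030 0.958
outer loop
vertex 0.064 -0.775 2.32
vertex 0.122 -1.76 2.368
vertex 0.911 -1.207 2.587
endloop
endfacet
facet normal 0.071 0.621 0.780
outer loop
vertex 0.064 -0.775 2.32
vertex 0.911 -1.207 2.587
vertex 0.923 -0.435 1.971
endloop
endfacet
facet normal -0.273 0.932 0.237
outer loop
vertex 0.064 -0.775 2.32
vertex 0.923 -0.435 1.971
vertex 0.142 -0.511 1.371
endloop
endfacet
facet normal -0.843 0.533 0.079
outer loop
vertex 0.064 -0.775 2.32
vertex 0.142 -0.511 1.371
vertex -0.353 -1.33 1.616
endloop
endfacet
facet normal -0.852 -0.025 0.524
outer loop
vertex 0.064 -0.775 2.32
vertex -0.353 -1.33 1.616
vertex 0.122 -1.76 2.368
endloop
endfacet
facet normal 0.717 0.428 0.550
outer loop
vertex 0.923 -0.435 1.971
vertex 0.911 -1.207 2.587
vertex 1.513 -1.21 1.804
endloop
endfacet
facet normal 0.139 -0.530 0.837
outer loop
vertex 0.911 -1.207 2.587
vertex 0.122 -1.76 2.368
vertex 1.018 -2.029 2.049
endloop
endfacet
facet normal -0.774 -0.618 0.135
outer loop
vertex 0.122 -1.76 2.368
vertex -0.353 -1.33 1.616
vertex 0.237 -2.105 1.449
endloop
endfacet
facet normal -0.760 0.284 -0.585
outer loop
vertex -0.353 -1.33 1.616
vertex 0.142 -0.511 1.371
vertex 0.249 -1.333 0.833
endloop
endfacet
facet normal 0.162 0.930 -0.329
outer loop
vertex 0.142 -0.511 1.371
vertex 0.923 -0.435 1.971
vertex 1.038 -0.78 1.052
endloop
endfacet
facet normal 0.843 -0.533 -0.079
outer loop
vertex 1.096 -1.765 1.1
vertex 1.513 -1.21 1.804
vertex 1.018 -2.029 2.049
endloop
endfacet
facet normal 0.273 -0.932 -0.237
outer loop
vertex 1.096 -1.765 1.1
vertex 1.018 -2.029 2.049
vertex 0.237 -2.105 1.449
endloop
endfacet
facet normal -0.071 -0.621 -0.780
outer loop
vertex 1.096 -1.765 1.1
vertex 0.237 -2.105 1.449
vertex 0.249 -1.333 0.833
endloop
endfacet
facet normal 0.287 -0.030 -0.958
outer loop
vertex 1.096 -1.765 1.1
vertex 0.249 -1.333 0.833
vertex 1.038 -0.78 1.052
endloop
endfacet
facet normal 0.852 0.025 -0.524
outer loop
vertex 1.096 -1.765 1.1
vertex 1.038 -0.78 1.052
vertex 1.513 -1.21 1.804
endloop
endfacet
facet normal 0.760 -0.284 0.585
outer loop
vertex 1.018 -2.029 2.049
vertex 1.513 -1.21 1.804
vertex 0.911 -1.207 2.587
endloop
endfacet
facet normal -0.162 -0.930 0.329
outer loop
vertex 0.237 -2.105 1.449
vertex 1.018 -2.029 2.049
vertex 0.122 -1.76 2.368
endloop
endfacet
facet normal -0.717 -0.428 -0.550
outer loop
vertex 0.249 -1.333 0.833
vertex 0.237 -2.105 1.449
vertex -0.353 -1.33 1.616
endloop
endfacet
facet normal -0.139 0.530 -0.837
outer loop
vertex 1.038 -0.78 1.052
vertex 0.249 -1.333 0.833
vertex 0.142 -0.511 1.371
endloop
endfacet
facet normal 0.774 0.618 -0.135
outer loop
vertex 1.513 -1.21 1.804
vertex 1.038 -0.78 1.052
vertex 0.923 -0.435 1.971
endloop
endfacet

endsolid


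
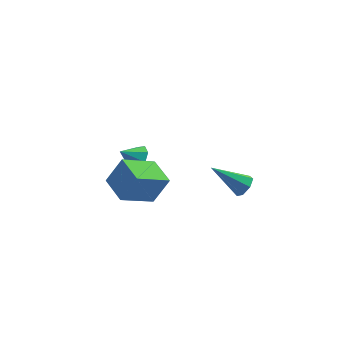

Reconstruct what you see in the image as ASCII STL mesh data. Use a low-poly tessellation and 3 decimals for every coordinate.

solid 
facet normal 0.703 -0.392 -0.594
outer loop
vertex 3.624 -0.588 -1.135
vertex 3.21 -0.552 -1.649
vertex 3.642 -0.101 -1.435
endloop
endfacet
facet normal 0.487 0.445 0.752
outer loop
vertex 3.624 -0.588 -1.135
vertex 3.642 -0.101 -1.435
vertex 1.77 0.252 -0.431
endloop
endfacet
facet normal 0.703 -0.392 -0.593
outer loop
vertex 3.642 -0.101 -1.435
vertex 3.21 -0.552 -1.649
vertex 3.336 0.047 -1.896
endloop
endfacet
facet normal 0.255 0.957 0.138
outer loop
vertex 3.642 -0.101 -1.435
vertex 3.336 0.047 -1.896
vertex 1.77 0.252 -0.431
endloop
endfacet
facet normal 0.702 -0.393 -0.594
outer loop
vertex 3.336 0.047 -1.896
vertex 3.21 -0.552 -1.649
vertex 2.935 -0.256 -2.17
endloop
endfacet
facet normal -0.317 0.832 -0.456
outer loop
vertex 3.336 0.047 -1.896
vertex 2.935 -0.256 -2.17
vertex 1.77 0.252 -0.431
endloop
endfacet
facet normal 0.703 -0.392 -0.594
outer loop
vertex 2.935 -0.256 -2.17
vertex 3.21 -0.552 -1.649
vertex 2.741 -0.782 -2.052
endloop
endfacet
facet normal -0.797 0.163 -0.582
outer loop
vertex 2.935 -0.256 -2.17
vertex 2.741 -0.782 -2.052
vertex 1.77 0.252 -0.431
endloop
endfacet
facet normal 0.703 -0.392 -0.594
outer loop
vertex 2.741 -0.782 -2.052
vertex 3.21 -0.552 -1.649
vertex 2.901 -1.135 -1.63
endloop
endfacet
facet normal -0.824 -0.547 -0.145
outer loop
vertex 2.741 -0.782 -2.052
vertex 2.901 -1.135 -1.63
vertex 1.77 0.252 -0.431
endloop
endfacet
facet normal 0.703 -0.392 -0.594
outer loop
vertex 2.901 -1.135 -1.63
vertex 3.21 -0.552 -1.649
vertex 3.294 -1.048 -1.222
endloop
endfacet
facet normal -0.377 -0.762 0.526
outer loop
vertex 2.901 -1.135 -1.63
vertex 3.294 -1.048 -1.222
vertex 1.77 0.252 -0.431
endloop
endfacet
facet normal 0.703 -0.392 -0.594
outer loop
vertex 3.294 -1.048 -1.222
vertex 3.21 -0.552 -1.649
vertex 3.624 -0.588 -1.135
endloop
endfacet
facet normal 0.205 -0.322 0.924
outer loop
vertex 3.294 -1.048 -1.222
vertex 3.624 -0.588 -1.135
vertex 1.77 0.252 -0.431
endloop
endfacet
facet normal 0.759 -0.138 -0.637
outer loop
vertex -0.944 1.624 0.378
vertex -1.385 1.852 -0.197
vertex -0.914 2.198 0.289
endloop
endfacet
facet normal 0.148 0.144 0.978
outer loop
vertex -0.944 1.624 0.378
vertex -0.914 2.198 0.289
vertex -2.235 2.008 0.517
endloop
endfacet
facet normal 0.759 -0.138 -0.637
outer loop
vertex -0.914 2.198 0.289
vertex -1.385 1.852 -0.197
vertex -1.16 2.57 -0.085
endloop
endfacet
facet normal 0.018 0.715 0.699
outer loop
vertex -0.914 2.198 0.289
vertex -1.16 2.57 -0.085
vertex -2.235 2.008 0.517
endloop
endfacet
facet normal 0.757 -0.138 -0.638
outer loop
vertex -1.16 2.57 -0.085
vertex -1.385 1.852 -0.197
vertex -1.539 2.521 -0.524
endloop
endfacet
facet normal -0.359 0.910 0.208
outer loop
vertex -1.16 2.57 -0.085
vertex -1.539 2.521 -0.524
vertex -2.235 2.008 0.517
endloop
endfacet
facet normal 0.758 -0.137 -0.637
outer loop
vertex -1.539 2.521 -0.524
vertex -1.385 1.852 -0.197
vertex -1.827 2.081 -0.772
endloop
endfacet
facet normal -0.761 0.615 -0.206
outer loop
vertex -1.539 2.521 -0.524
vertex -1.827 2.081 -0.772
vertex -2.235 2.008 0.517
endloop
endfacet
facet normal 0.757 -0.140 -0.638
outer loop
vertex -1.827 2.081 -0.772
vertex -1.385 1.852 -0.197
vertex -1.857 1.507 -0.682
endloop
endfacet
facet normal -0.953 0.003 -0.302
outer loop
vertex -1.827 2.081 -0.772
vertex -1.857 1.507 -0.682
vertex -2.235 2.008 0.517
endloop
endfacet
facet normal 0.757 -0.138 -0.639
outer loop
vertex -1.857 1.507 -0.682
vertex -1.385 1.852 -0.197
vertex -1.61 1.135 -0.309
endloop
endfacet
facet normal -0.823 -0.568 -0.022
outer loop
vertex -1.857 1.507 -0.682
vertex -1.61 1.135 -0.309
vertex -2.235 2.008 0.517
endloop
endfacet
facet normal 0.759 -0.139 -0.636
outer loop
vertex -1.61 1.135 -0.309
vertex -1.385 1.852 -0.197
vertex -1.232 1.184 0.131
endloop
endfacet
facet normal -0.446 -0.763 0.468
outer loop
vertex -1.61 1.135 -0.309
vertex -1.232 1.184 0.131
vertex -2.235 2.008 0.517
endloop
endfacet
facet normal 0.758 -0.139 -0.637
outer loop
vertex -1.232 1.184 0.131
vertex -1.385 1.852 -0.197
vertex -0.944 1.624 0.378
endloop
endfacet
facet normal -0.044 -0.467 0.883
outer loop
vertex -1.232 1.184 0.131
vertex -0.944 1.624 0.378
vertex -2.235 2.008 0.517
endloop
endfacet
facet normal -0.826 -0.152 0.543
outer loop
vertex -3.165 -3.637 4.642
vertex -3.397 -2.197 4.692
vertex -3.977 -3.724 3.384
endloop
endfacet
facet normal 0.159 -0.987 -0.034
outer loop
vertex -2.343 -3.423 2.308
vertex -3.165 -3.637 4.642
vertex -3.977 -3.724 3.384
endloop
endfacet
facet normal -0.825 -0.152 0.544
outer loop
vertex -3.977 -3.724 3.384
vertex -3.397 -2.197 4.692
vertex -4.209 -2.284 3.435
endloop
endfacet
facet normal -0.542 -0.058 -0.839
outer loop
vertex -4.209 -2.284 3.435
vertex -2.343 -3.423 2.308
vertex -3.977 -3.724 3.384
endloop
endfacet
facet normal 0.542 0.058 0.839
outer loop
vertex -3.165 -3.637 4.642
vertex -1.763 -1.896 3.616
vertex -3.397 -2.197 4.692
endloop
endfacet
facet normal 0.159 -0.987 -0.034
outer loop
vertex -1.531 -3.336 3.565
vertex -3.165 -3.637 4.642
vertex -2.343 -3.423 2.308
endloop
endfacet
facet normal 0.542 0.058 0.838
outer loop
vertex -1.531 -3.336 3.565
vertex -1.763 -1.896 3.616
vertex -3.165 -3.637 4.642
endloop
endfacet
facet normal -0.159 0.987 0.034
outer loop
vertex -3.397 -2.197 4.692
vertex -1.763 -1.896 3.616
vertex -4.209 -2.284 3.435
endloop
endfacet
facet normal -0.542 -0.058 -0.838
outer loop
vertex -2.575 -1.983 2.358
vertex -2.343 -3.423 2.308
vertex -4.209 -2.284 3.435
endloop
endfacet
facet normal -0.159 0.987 0.034
outer loop
vertex -4.209 -2.284 3.435
vertex -1.763 -1.896 3.616
vertex -2.575 -1.983 2.358
endloop
endfacet
facet normal 0.825 0.152 -0.544
outer loop
vertex -2.575 -1.983 2.358
vertex -1.531 -3.336 3.565
vertex -2.343 -3.423 2.308
endloop
endfacet
facet normal 0.826 0.152 -0.543
outer loop
vertex -1.763 -1.896 3.616
vertex -1.531 -3.336 3.565
vertex -2.575 -1.983 2.358
endloop
endfacet

endsolid


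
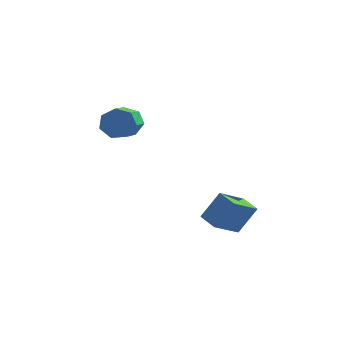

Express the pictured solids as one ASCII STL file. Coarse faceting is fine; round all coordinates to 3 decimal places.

solid 
facet normal -0.253 0.896 -0.365
outer loop
vertex -3.471 3.247 3.617
vertex -3.922 2.897 3.071
vertex -4.124 3.136 3.797
endloop
endfacet
facet normal 0.176 0.415 0.893
outer loop
vertex -3.471 3.247 3.617
vertex -4.124 3.136 3.797
vertex -2.947 1.394 4.375
endloop
endfacet
facet normal 0.174 0.414 0.893
outer loop
vertex -2.947 1.394 4.375
vertex -4.124 3.136 3.797
vertex -3.599 1.282 4.554
endloop
endfacet
facet normal 0.254 -0.895 0.366
outer loop
vertex -2.947 1.394 4.375
vertex -3.599 1.282 4.554
vertex -3.398 1.043 3.829
endloop
endfacet
facet normal -0.253 0.896 -0.365
outer loop
vertex -4.124 3.136 3.797
vertex -3.922 2.897 3.071
vertex -4.624 2.845 3.43
endloop
endfacet
facet normal -0.635 0.131 0.761
outer loop
vertex -4.124 3.136 3.797
vertex -4.624 2.845 3.43
vertex -3.599 1.282 4.554
endloop
endfacet
facet normal -0.634 0.132 0.762
outer loop
vertex -3.599 1.282 4.554
vertex -4.624 2.845 3.43
vertex -4.1 0.991 4.187
endloop
endfacet
facet normal 0.253 -0.896 0.365
outer loop
vertex -3.599 1.282 4.554
vertex -4.1 0.991 4.187
vertex -3.398 1.043 3.829
endloop
endfacet
facet normal -0.253 0.896 -0.365
outer loop
vertex -4.624 2.845 3.43
vertex -3.922 2.897 3.071
vertex -4.596 2.593 2.793
endloop
endfacet
facet normal -0.967 -0.250 0.056
outer loop
vertex -4.624 2.845 3.43
vertex -4.596 2.593 2.793
vertex -4.1 0.991 4.187
endloop
endfacet
facet normal -0.967 -0.250 0.056
outer loop
vertex -4.1 0.991 4.187
vertex -4.596 2.593 2.793
vertex -4.072 0.739 3.55
endloop
endfacet
facet normal 0.253 -0.896 0.366
outer loop
vertex -4.1 0.991 4.187
vertex -4.072 0.739 3.55
vertex -3.398 1.043 3.829
endloop
endfacet
facet normal -0.253 0.896 -0.366
outer loop
vertex -4.596 2.593 2.793
vertex -3.922 2.897 3.071
vertex -4.06 2.57 2.366
endloop
endfacet
facet normal -0.570 -0.444 -0.692
outer loop
vertex -4.596 2.593 2.793
vertex -4.06 2.57 2.366
vertex -4.072 0.739 3.55
endloop
endfacet
facet normal -0.570 -0.444 -0.692
outer loop
vertex -4.072 0.739 3.55
vertex -4.06 2.57 2.366
vertex -3.536 0.716 3.123
endloop
endfacet
facet normal 0.253 -0.896 0.366
outer loop
vertex -4.072 0.739 3.55
vertex -3.536 0.716 3.123
vertex -3.398 1.043 3.829
endloop
endfacet
facet normal -0.253 0.896 -0.366
outer loop
vertex -4.06 2.57 2.366
vertex -3.922 2.897 3.071
vertex -3.421 2.793 2.47
endloop
endfacet
facet normal 0.255 -0.303 -0.918
outer loop
vertex -4.06 2.57 2.366
vertex -3.421 2.793 2.47
vertex -3.536 0.716 3.123
endloop
endfacet
facet normal 0.255 -0.303 -0.918
outer loop
vertex -3.536 0.716 3.123
vertex -3.421 2.793 2.47
vertex -2.896 0.939 3.227
endloop
endfacet
facet normal 0.253 -0.896 0.366
outer loop
vertex -3.536 0.716 3.123
vertex -2.896 0.939 3.227
vertex -3.398 1.043 3.829
endloop
endfacet
facet normal -0.253 0.895 -0.366
outer loop
vertex -3.421 2.793 2.47
vertex -3.922 2.897 3.071
vertex -3.159 3.095 3.027
endloop
endfacet
facet normal 0.889 0.066 -0.454
outer loop
vertex -3.421 2.793 2.47
vertex -3.159 3.095 3.027
vertex -2.896 0.939 3.227
endloop
endfacet
facet normal 0.889 0.066 -0.454
outer loop
vertex -2.896 0.939 3.227
vertex -3.159 3.095 3.027
vertex -2.634 1.241 3.784
endloop
endfacet
facet normal 0.254 -0.895 0.366
outer loop
vertex -2.896 0.939 3.227
vertex -2.634 1.241 3.784
vertex -3.398 1.043 3.829
endloop
endfacet
facet normal -0.254 0.896 -0.365
outer loop
vertex -3.159 3.095 3.027
vertex -3.922 2.897 3.071
vertex -3.471 3.247 3.617
endloop
endfacet
facet normal 0.853 0.385 0.352
outer loop
vertex -3.159 3.095 3.027
vertex -3.471 3.247 3.617
vertex -2.634 1.241 3.784
endloop
endfacet
facet normal 0.853 0.385 0.352
outer loop
vertex -2.634 1.241 3.784
vertex -3.471 3.247 3.617
vertex -2.947 1.394 4.375
endloop
endfacet
facet normal 0.254 -0.895 0.366
outer loop
vertex -2.634 1.241 3.784
vertex -2.947 1.394 4.375
vertex -3.398 1.043 3.829
endloop
endfacet
facet normal -0.837 0.511 0.198
outer loop
vertex 0.872 1.631 0.419
vertex 1.428 2.846 -0.366
vertex 0.26 1.109 -0.823
endloop
endfacet
facet normal -0.359 -0.784 0.506
outer loop
vertex 1.072 0.614 -1.014
vertex 0.872 1.631 0.419
vertex 0.26 1.109 -0.823
endloop
endfacet
facet normal -0.837 0.511 0.198
outer loop
vertex 0.26 1.109 -0.823
vertex 1.428 2.846 -0.366
vertex 0.816 2.324 -1.608
endloop
endfacet
facet normal -0.413 -0.353 -0.839
outer loop
vertex 0.816 2.324 -1.608
vertex 1.072 0.614 -1.014
vertex 0.26 1.109 -0.823
endloop
endfacet
facet normal 0.413 0.353 0.839
outer loop
vertex 0.872 1.631 0.419
vertex 2.24 2.351 -0.557
vertex 1.428 2.846 -0.366
endloop
endfacet
facet normal -0.359 -0.784 0.506
outer loop
vertex 1.684 1.136 0.228
vertex 0.872 1.631 0.419
vertex 1.072 0.614 -1.014
endloop
endfacet
facet normal 0.413 0.353 0.839
outer loop
vertex 1.684 1.136 0.228
vertex 2.24 2.351 -0.557
vertex 0.872 1.631 0.419
endloop
endfacet
facet normal 0.359 0.784 -0.506
outer loop
vertex 1.428 2.846 -0.366
vertex 2.24 2.351 -0.557
vertex 0.816 2.324 -1.608
endloop
endfacet
facet normal -0.413 -0.353 -0.839
outer loop
vertex 1.628 1.829 -1.799
vertex 1.072 0.614 -1.014
vertex 0.816 2.324 -1.608
endloop
endfacet
facet normal 0.359 0.784 -0.506
outer loop
vertex 0.816 2.324 -1.608
vertex 2.24 2.351 -0.557
vertex 1.628 1.829 -1.799
endloop
endfacet
facet normal 0.837 -0.511 -0.198
outer loop
vertex 1.628 1.829 -1.799
vertex 1.684 1.136 0.228
vertex 1.072 0.614 -1.014
endloop
endfacet
facet normal 0.837 -0.511 -0.198
outer loop
vertex 2.24 2.351 -0.557
vertex 1.684 1.136 0.228
vertex 1.628 1.829 -1.799
endloop
endfacet

endsolid
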